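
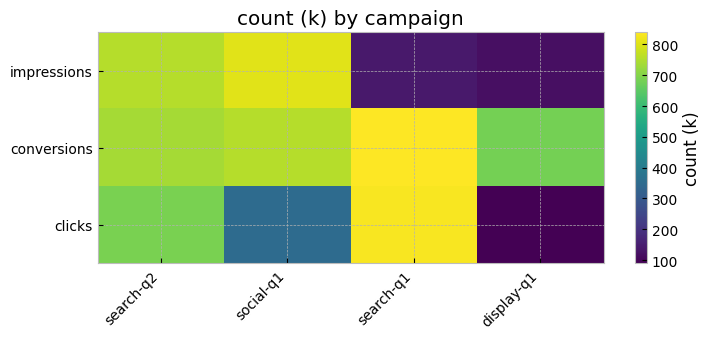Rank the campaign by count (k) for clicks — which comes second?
search-q2

Top 3 for clicks: search-q1 ≈ 800, search-q2 ≈ 700, social-q1 ≈ 400.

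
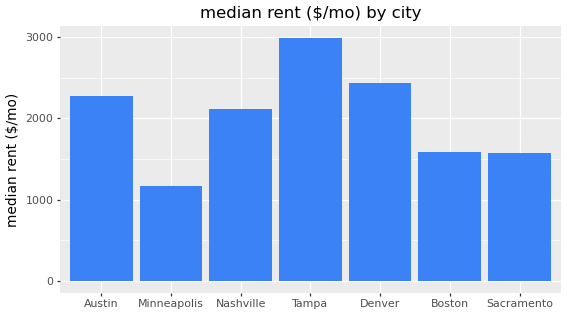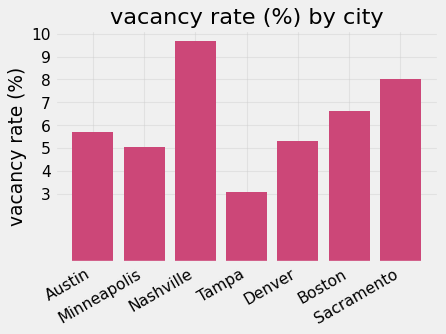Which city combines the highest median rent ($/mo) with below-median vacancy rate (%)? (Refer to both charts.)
Tampa

Chart 2 median vacancy rate (%) ≈ 6; below-median cities: Minneapolis, Tampa, Denver. Among those, Tampa has the highest median rent ($/mo) (≈ 3000).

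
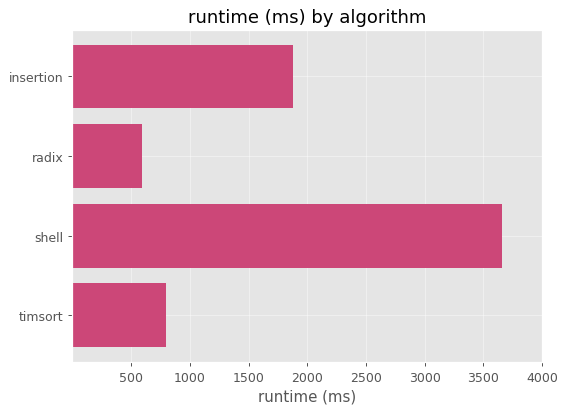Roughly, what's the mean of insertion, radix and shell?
≈ 2000

(2000 + 500 + 3500) / 3 ≈ 2000.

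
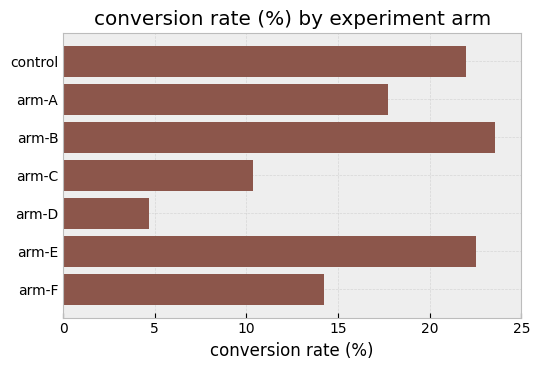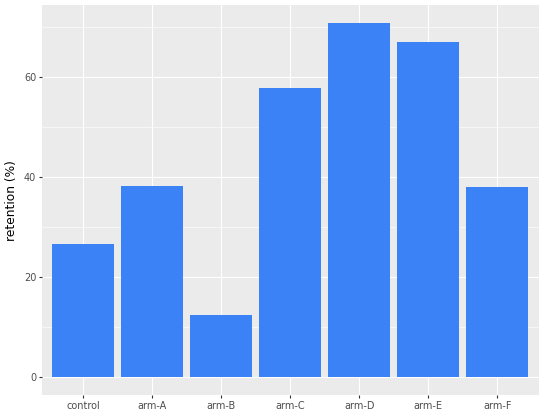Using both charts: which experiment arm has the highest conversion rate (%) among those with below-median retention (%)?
Chart 2 median retention (%) ≈ 40; below-median experiment arms: control, arm-B, arm-F. Among those, arm-B has the highest conversion rate (%) (≈ 25).

arm-B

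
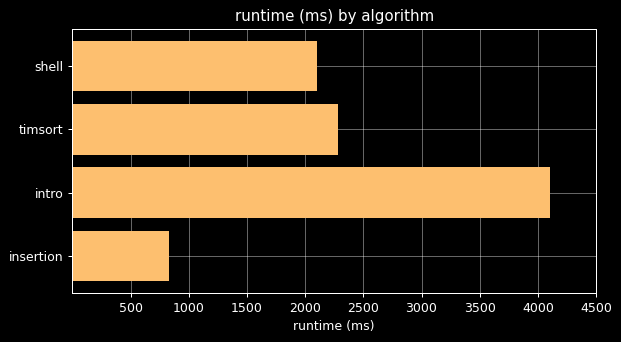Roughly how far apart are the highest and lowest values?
≈ 3000

Max intro ≈ 4000, min insertion ≈ 1000; range ≈ 3000.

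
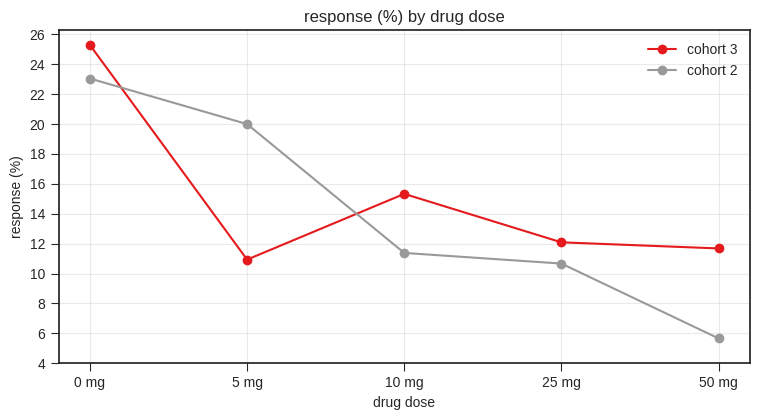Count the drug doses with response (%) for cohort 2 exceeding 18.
Above 18: 0 mg, 5 mg.

2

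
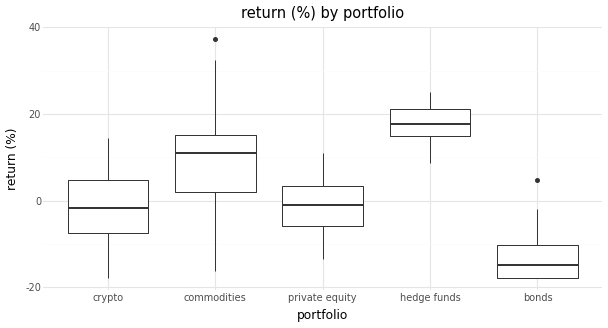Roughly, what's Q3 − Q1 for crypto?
≈ 10

Q3 ≈ 5, Q1 ≈ -5; IQR ≈ 10.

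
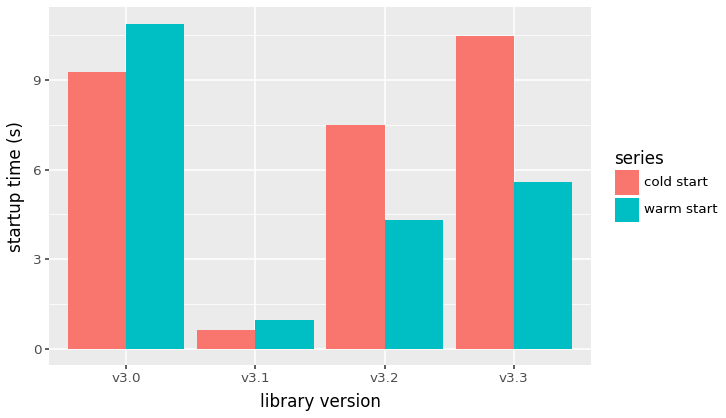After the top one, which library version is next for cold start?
v3.0

Top 3 for cold start: v3.3 ≈ 10, v3.0 ≈ 9, v3.2 ≈ 8.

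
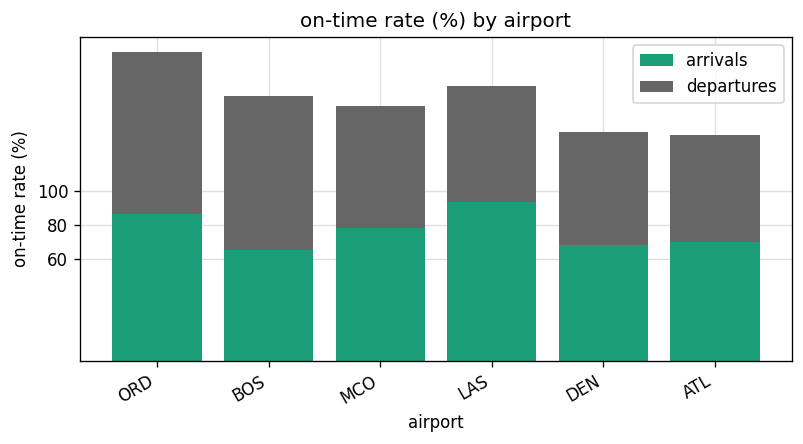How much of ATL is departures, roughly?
≈ 60

departures top ≈ 140, bottom ≈ 80; segment ≈ 60.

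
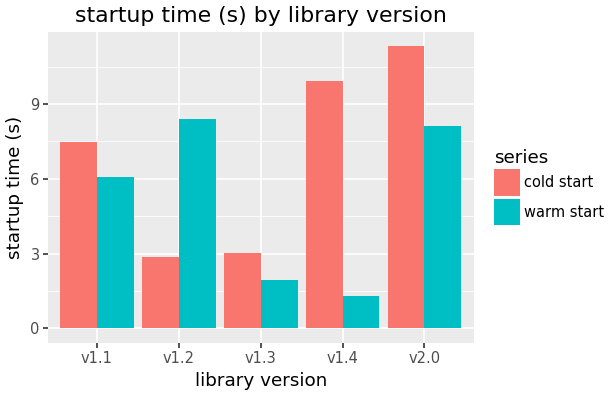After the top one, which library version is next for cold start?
Top 3 for cold start: v2.0 ≈ 11, v1.4 ≈ 10, v1.1 ≈ 7.

v1.4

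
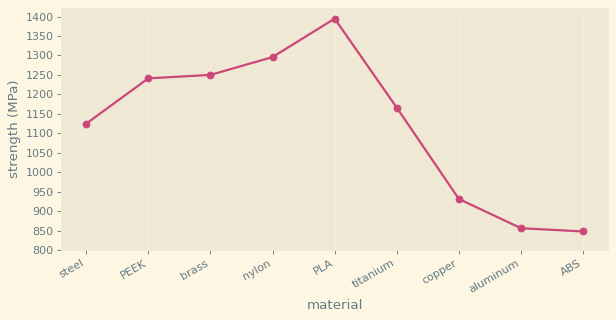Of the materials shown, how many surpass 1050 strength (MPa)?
6

Above 1050: steel, PEEK, brass, nylon, PLA, titanium.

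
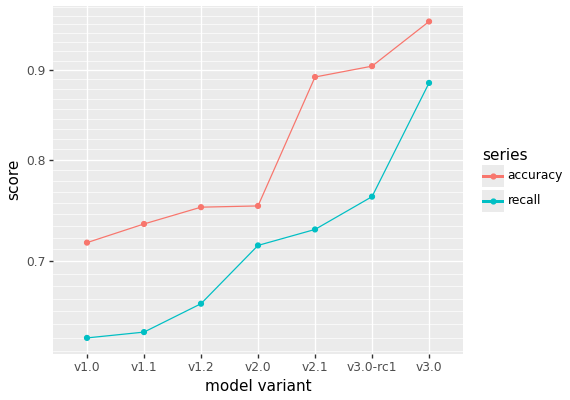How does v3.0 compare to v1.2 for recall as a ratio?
≈ 1.38×

v3.0 ≈ 0.90, v1.2 ≈ 0.65; 0.90/0.65 ≈ 1.38.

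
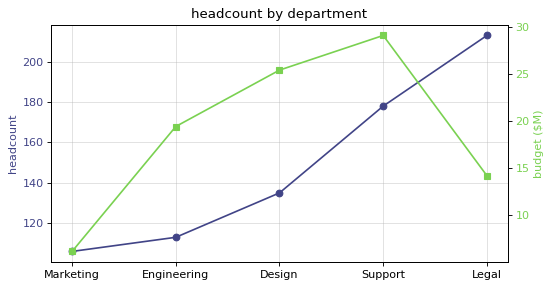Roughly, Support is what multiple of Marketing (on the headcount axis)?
Support ≈ 180, Marketing ≈ 110; 180/110 ≈ 1.64.

≈ 1.64×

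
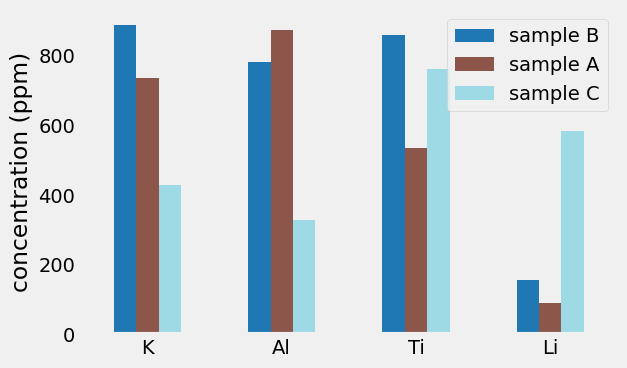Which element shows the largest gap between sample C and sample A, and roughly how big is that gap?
Al: sample C ≈ 300, sample A ≈ 900 → gap ≈ 600. Next-largest (Li) is only ≈ 500.

Al, ≈ 600 ppm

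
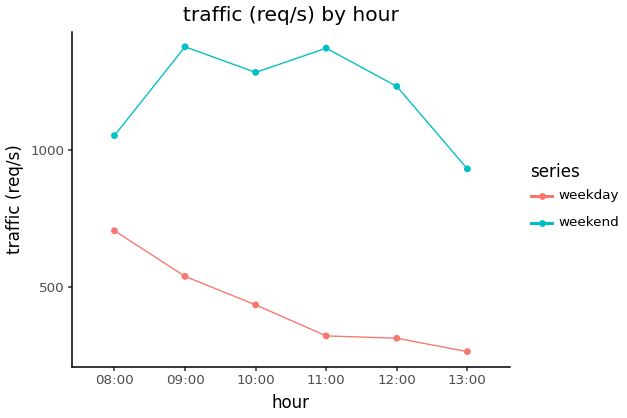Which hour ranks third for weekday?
10:00

Top 4 for weekday: 08:00 ≈ 700, 09:00 ≈ 500, 10:00 ≈ 400, 11:00 ≈ 300.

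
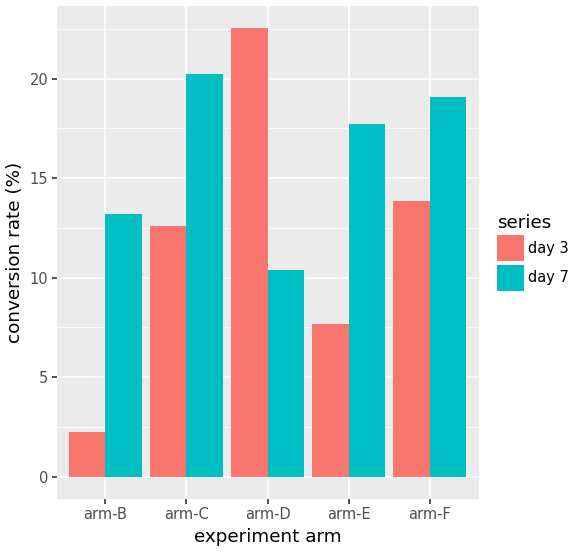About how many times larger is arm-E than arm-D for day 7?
≈ 1.8×

arm-E ≈ 18, arm-D ≈ 10; 18/10 ≈ 1.8.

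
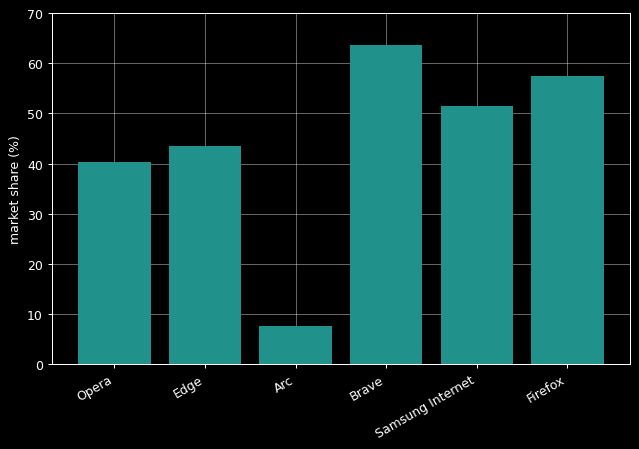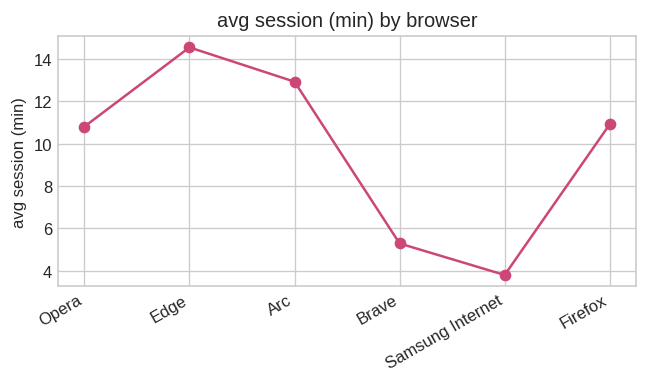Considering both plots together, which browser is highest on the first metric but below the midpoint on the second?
Brave

Chart 2 median avg session (min) ≈ 10; below-median browsers: Opera, Brave, Samsung Internet. Among those, Brave has the highest market share (%) (≈ 60).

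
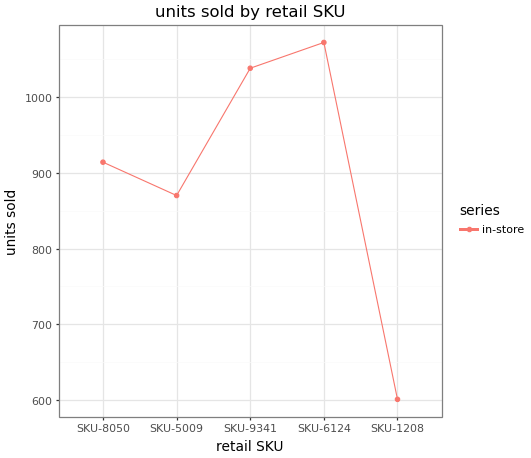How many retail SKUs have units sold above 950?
2

Above 950: SKU-9341, SKU-6124.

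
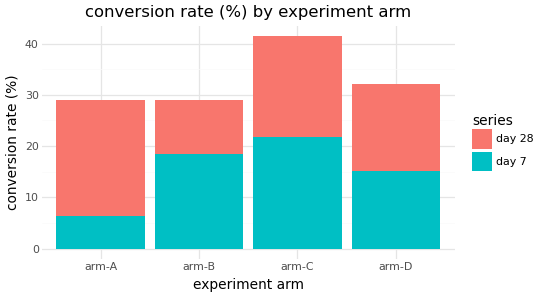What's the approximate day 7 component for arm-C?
≈ 20

day 7 top ≈ 20, bottom ≈ 0; segment ≈ 20.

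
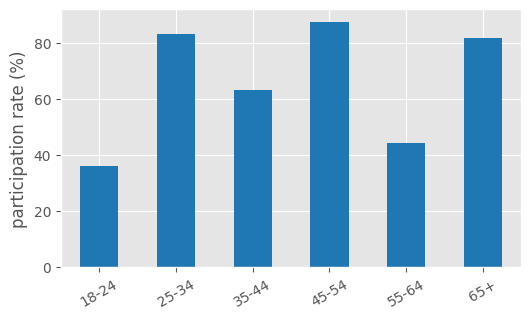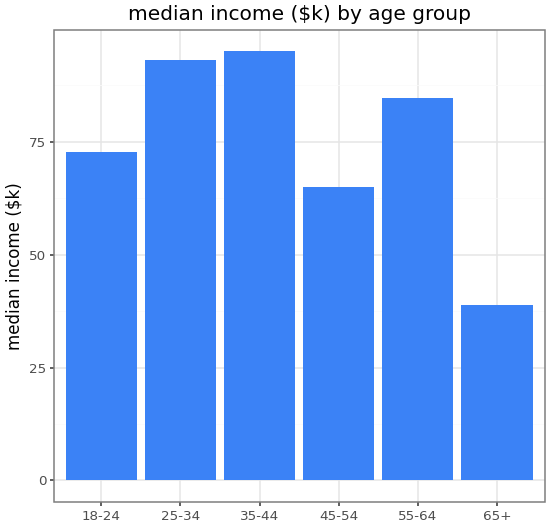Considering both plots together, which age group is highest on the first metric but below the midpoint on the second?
45-54

Chart 2 median median income ($k) ≈ 80; below-median age groups: 18-24, 45-54, 65+. Among those, 45-54 has the highest participation rate (%) (≈ 90).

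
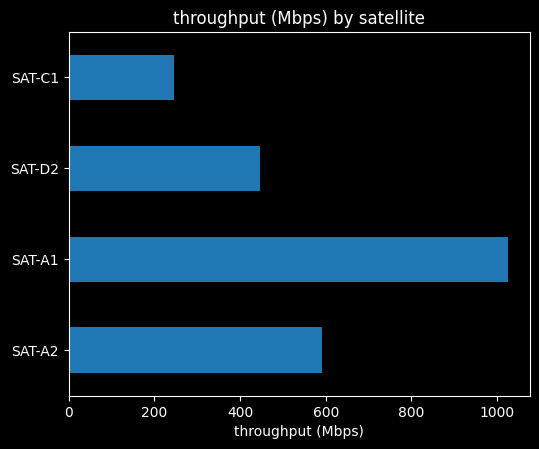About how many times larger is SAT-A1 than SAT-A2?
≈ 1.67×

SAT-A1 ≈ 1000, SAT-A2 ≈ 600; 1000/600 ≈ 1.67.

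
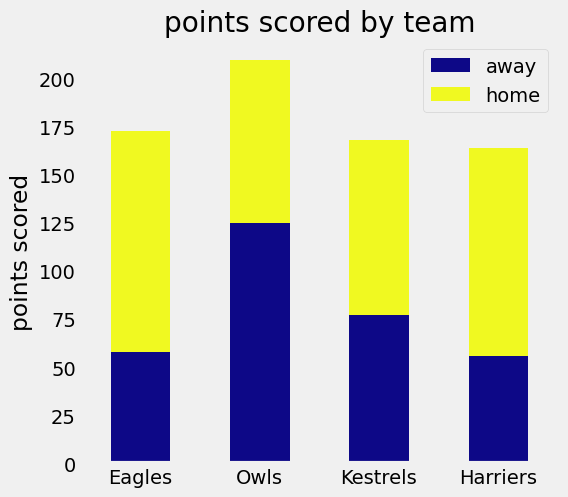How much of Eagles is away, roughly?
≈ 60

away top ≈ 60, bottom ≈ 0; segment ≈ 60.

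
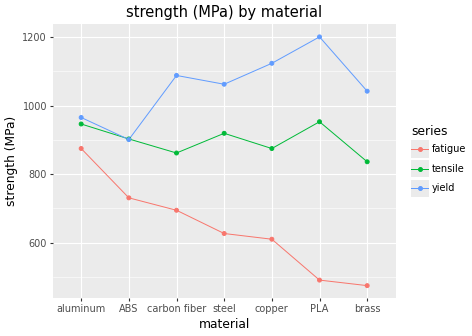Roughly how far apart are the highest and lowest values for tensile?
Max PLA ≈ 1000, min brass ≈ 800; range ≈ 200.

≈ 200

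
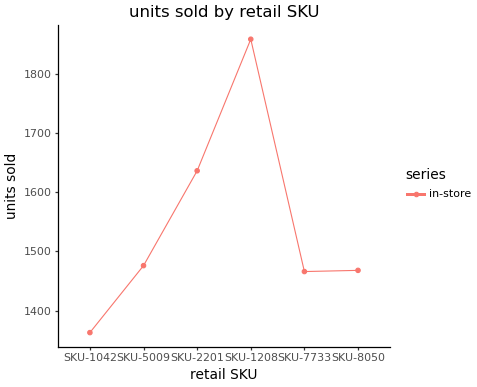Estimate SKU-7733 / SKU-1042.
≈ 1.07×

SKU-7733 ≈ 1450, SKU-1042 ≈ 1350; 1450/1350 ≈ 1.07.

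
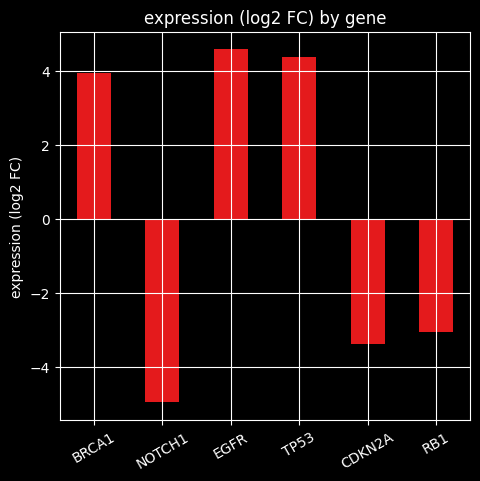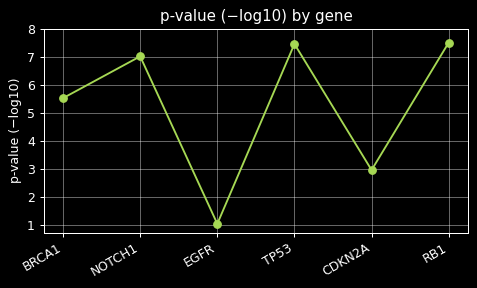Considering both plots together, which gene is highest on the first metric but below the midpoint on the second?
Chart 2 median p-value (−log10) ≈ 6; below-median genes: BRCA1, EGFR, CDKN2A. Among those, EGFR has the highest expression (log2 FC) (≈ 4.5).

EGFR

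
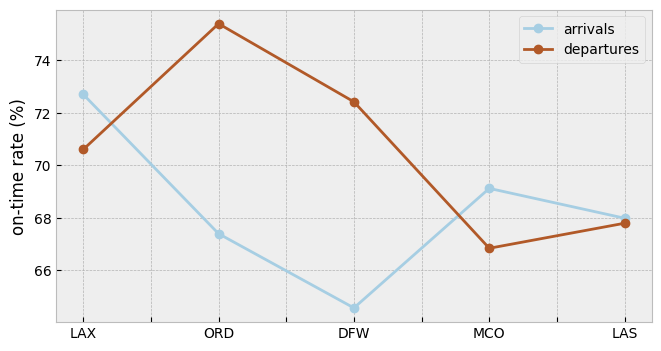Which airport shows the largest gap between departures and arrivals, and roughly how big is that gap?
ORD: departures ≈ 75, arrivals ≈ 67 → gap ≈ 8. Next-largest (DFW) is only ≈ 7.

ORD, ≈ 8 %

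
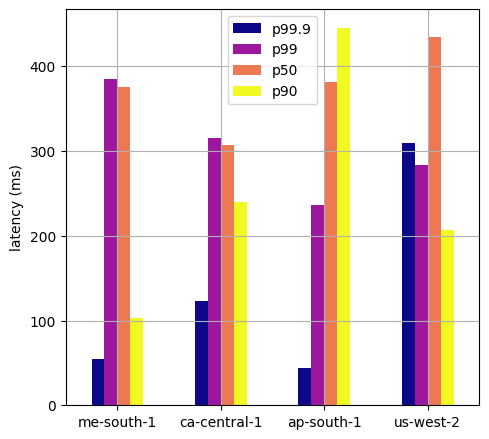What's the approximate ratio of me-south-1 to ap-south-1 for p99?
≈ 1.6×

me-south-1 ≈ 400, ap-south-1 ≈ 250; 400/250 ≈ 1.6.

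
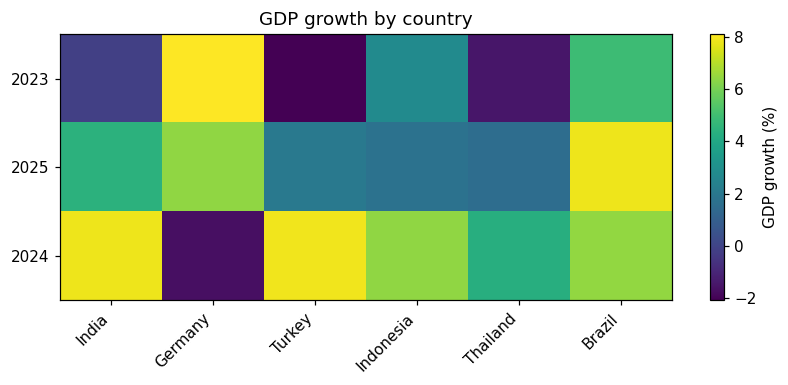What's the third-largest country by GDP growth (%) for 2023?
Indonesia

Top 4 for 2023: Germany ≈ 8, Brazil ≈ 5, Indonesia ≈ 3, India ≈ 0.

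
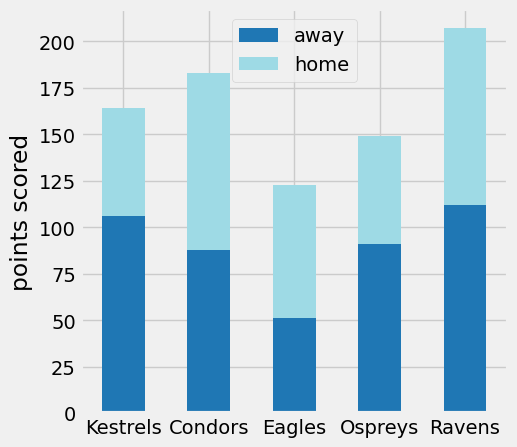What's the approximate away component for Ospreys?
≈ 100

away top ≈ 100, bottom ≈ 0; segment ≈ 100.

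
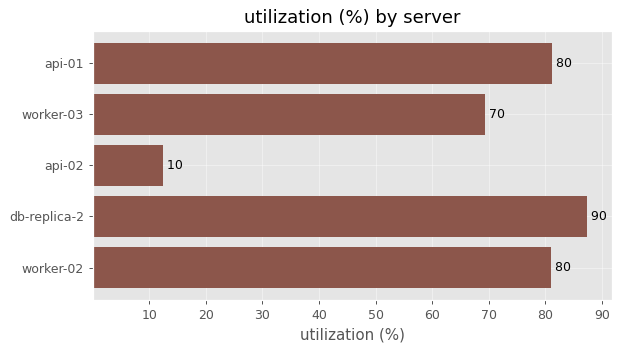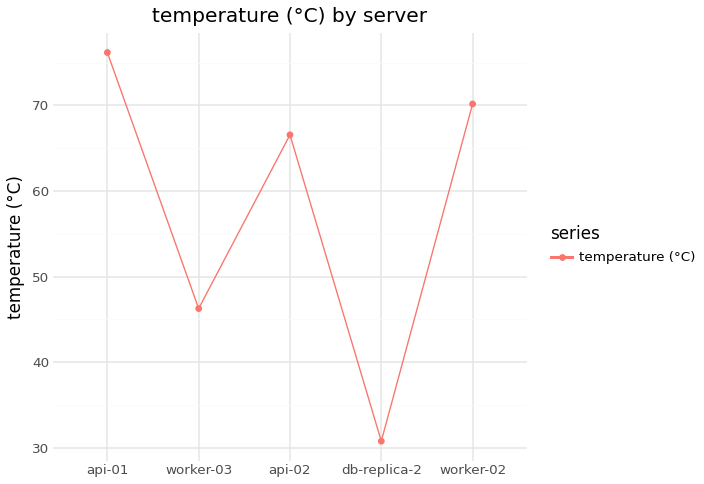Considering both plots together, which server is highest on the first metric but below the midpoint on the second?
db-replica-2

Chart 2 median temperature (°C) ≈ 70; below-median servers: worker-03, db-replica-2. Among those, db-replica-2 has the highest utilization (%) (≈ 90).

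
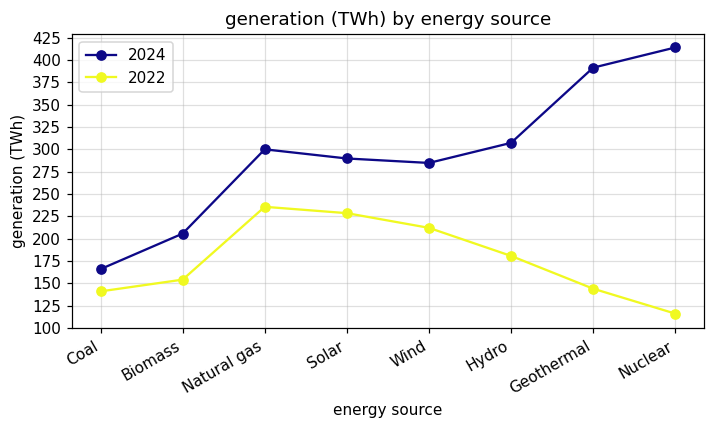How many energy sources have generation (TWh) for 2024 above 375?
2

Above 375: Geothermal, Nuclear.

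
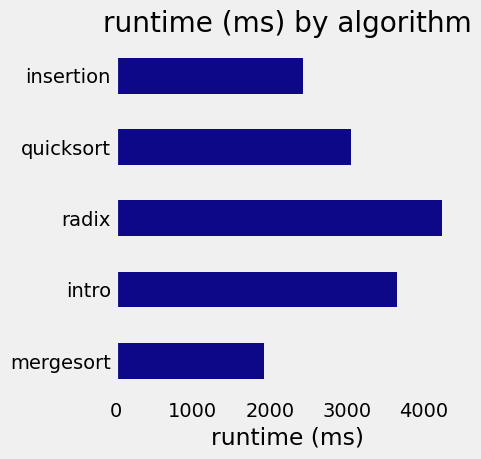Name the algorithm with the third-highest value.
Top 4: radix ≈ 4000, intro ≈ 3500, quicksort ≈ 3000, insertion ≈ 2500.

quicksort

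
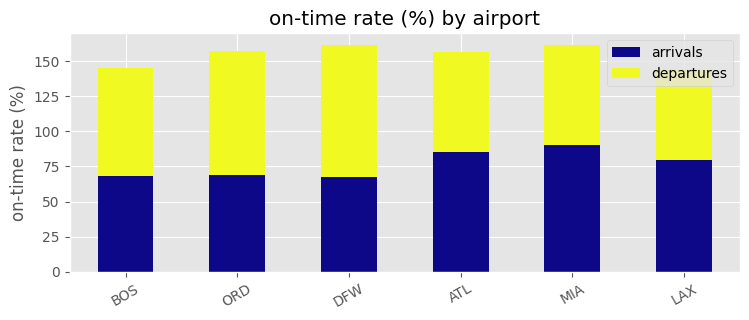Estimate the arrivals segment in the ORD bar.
arrivals top ≈ 60, bottom ≈ 0; segment ≈ 60.

≈ 60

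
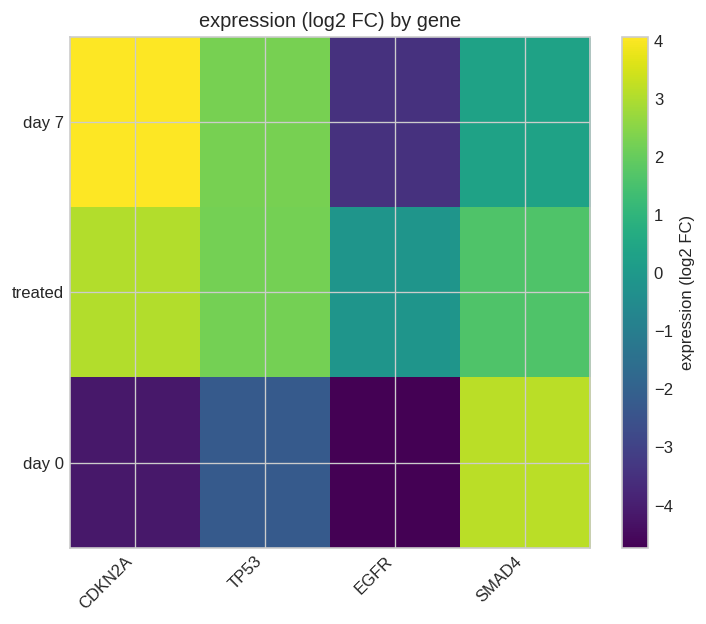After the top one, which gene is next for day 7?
Top 3 for day 7: CDKN2A ≈ 4, TP53 ≈ 2, SMAD4 ≈ 0.

TP53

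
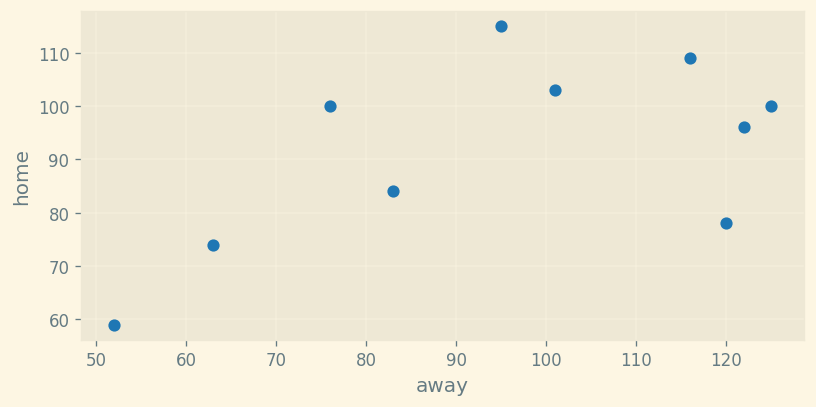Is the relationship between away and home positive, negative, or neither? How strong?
Points are positively correlated; moderate (|r| ≈ 0.6).

positive, moderate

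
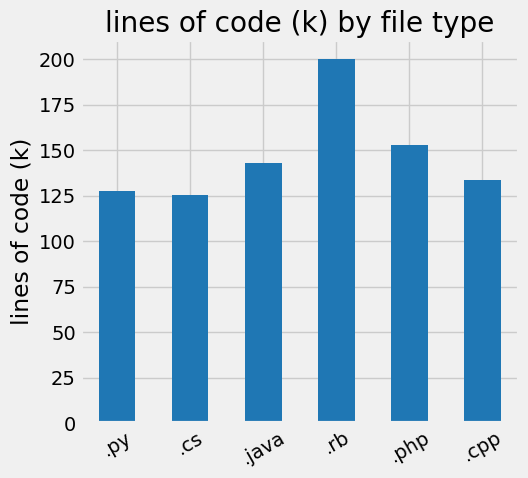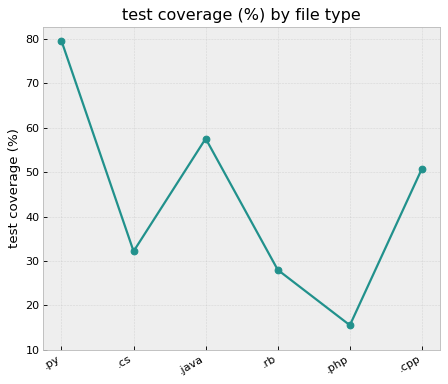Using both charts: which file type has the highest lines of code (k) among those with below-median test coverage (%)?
.rb

Chart 2 median test coverage (%) ≈ 40; below-median file types: .cs, .rb, .php. Among those, .rb has the highest lines of code (k) (≈ 200).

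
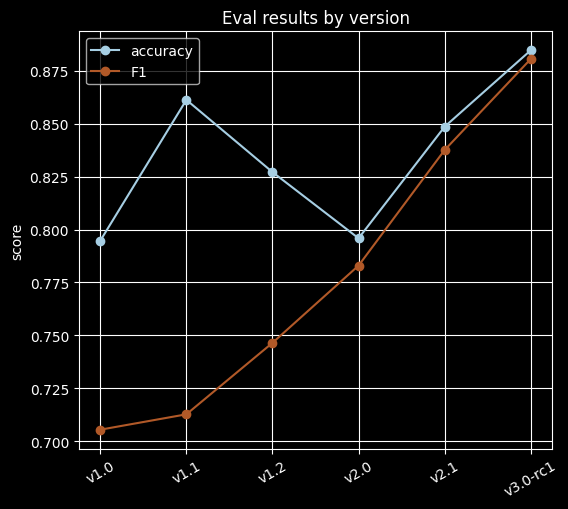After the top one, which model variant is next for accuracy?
v1.1

Top 3 for accuracy: v3.0-rc1 ≈ 0.88, v1.1 ≈ 0.86, v2.1 ≈ 0.84.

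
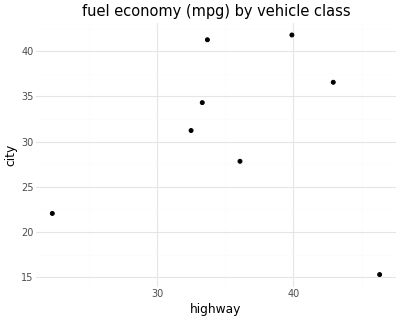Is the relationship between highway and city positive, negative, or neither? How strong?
no clear correlation

Points are roughly uncorrelated; weak (|r| ≈ 0.0).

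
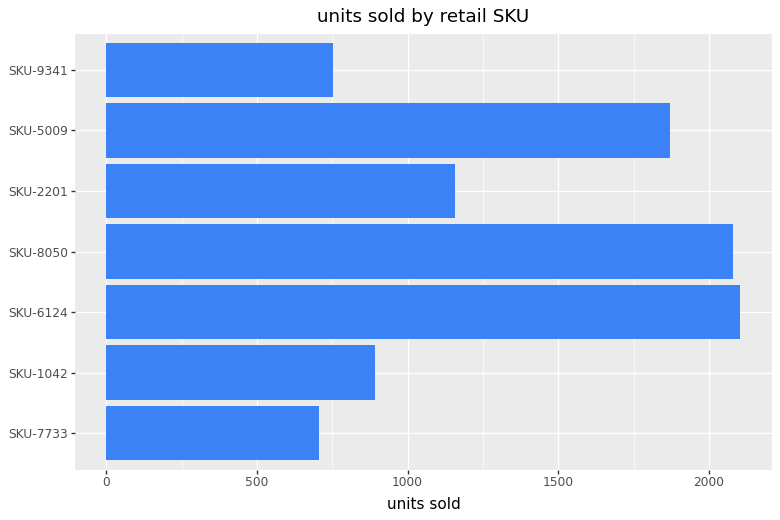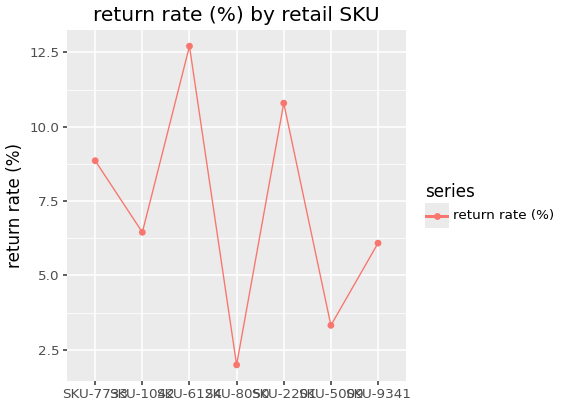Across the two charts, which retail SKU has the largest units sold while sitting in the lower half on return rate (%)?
Chart 2 median return rate (%) ≈ 6; below-median retail SKUs: SKU-8050, SKU-5009, SKU-9341. Among those, SKU-8050 has the highest units sold (≈ 2000).

SKU-8050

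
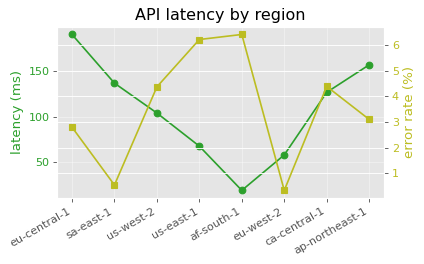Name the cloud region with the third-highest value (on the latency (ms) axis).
Top 4 (on the latency (ms) axis): eu-central-1 ≈ 200, ap-northeast-1 ≈ 160, sa-east-1 ≈ 140, ca-central-1 ≈ 120.

sa-east-1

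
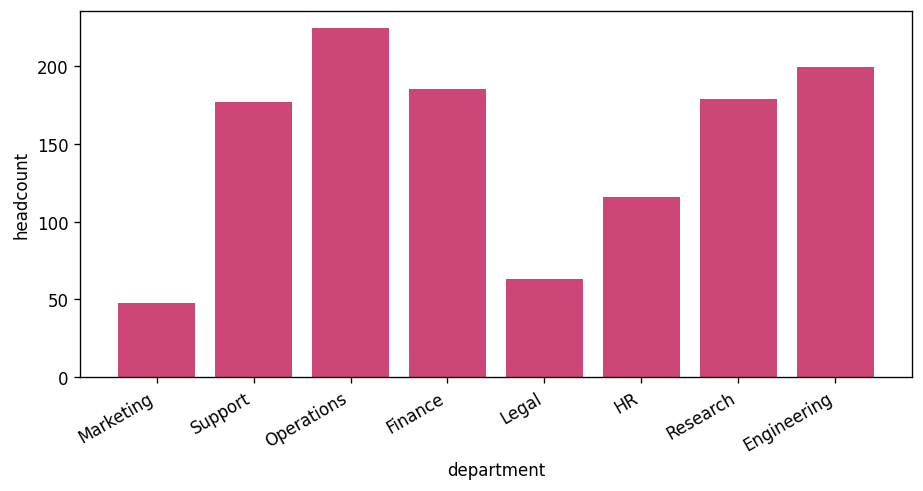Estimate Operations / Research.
Operations ≈ 220, Research ≈ 180; 220/180 ≈ 1.22.

≈ 1.22×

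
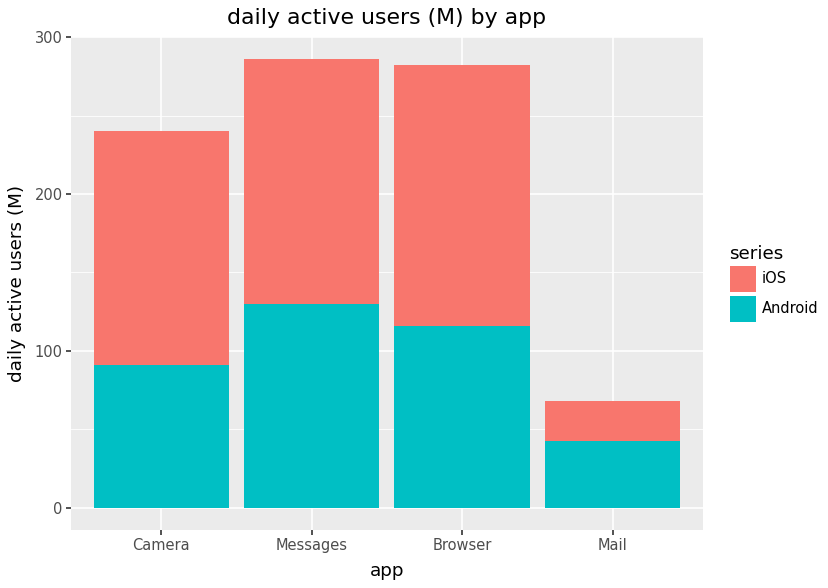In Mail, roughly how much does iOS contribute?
≈ 25

iOS top ≈ 75, bottom ≈ 50; segment ≈ 25.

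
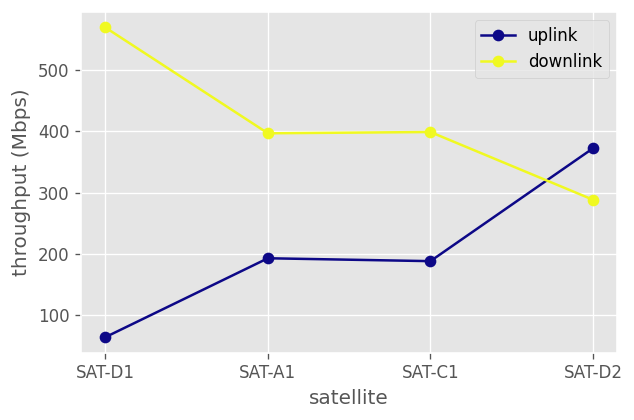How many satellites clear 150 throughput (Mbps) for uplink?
Above 150: SAT-A1, SAT-C1, SAT-D2.

3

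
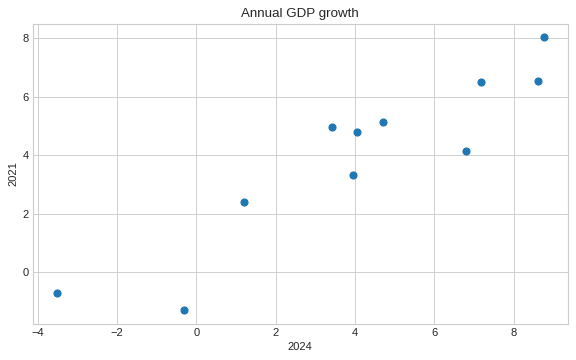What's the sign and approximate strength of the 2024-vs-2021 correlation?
positive, strong

Points are positively correlated; strong (|r| ≈ 0.9).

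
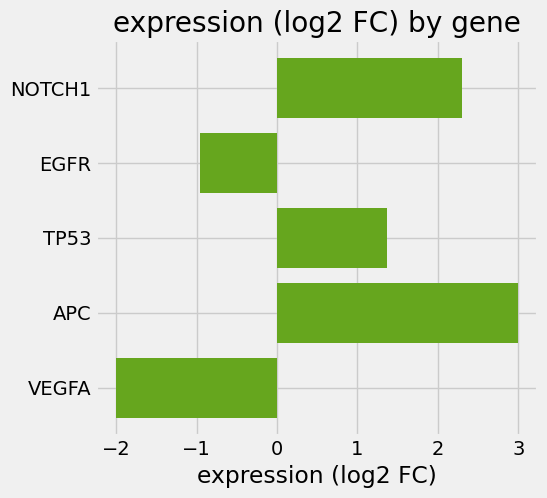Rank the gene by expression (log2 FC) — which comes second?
Top 3: APC ≈ 3.0, NOTCH1 ≈ 2.5, TP53 ≈ 1.5.

NOTCH1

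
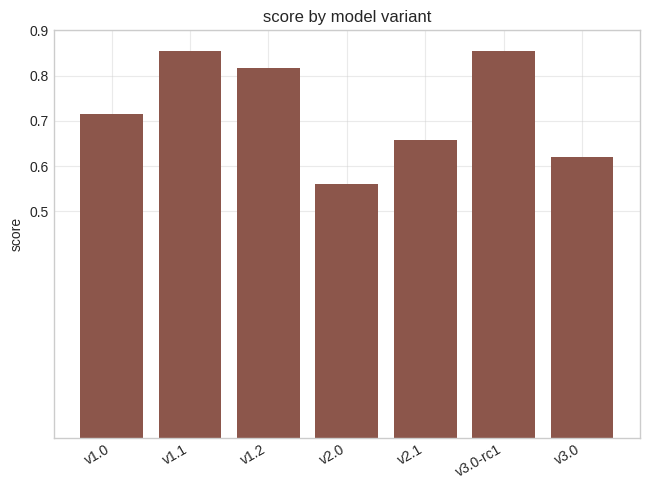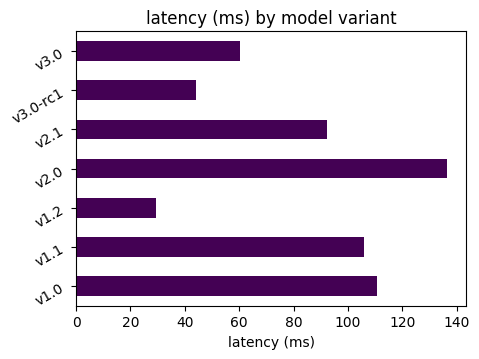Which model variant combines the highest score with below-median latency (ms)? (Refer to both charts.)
v3.0-rc1

Chart 2 median latency (ms) ≈ 100; below-median model variants: v1.2, v3.0-rc1, v3.0. Among those, v3.0-rc1 has the highest score (≈ 0.9).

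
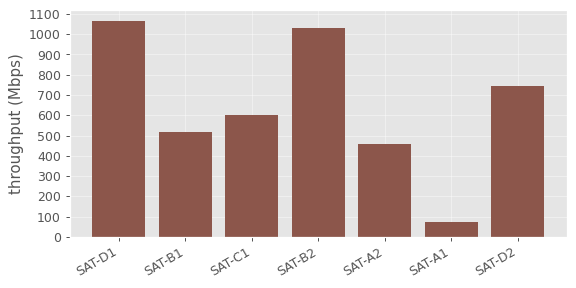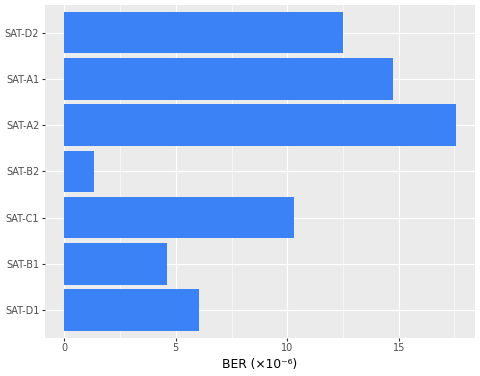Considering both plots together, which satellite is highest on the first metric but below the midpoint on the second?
SAT-D1

Chart 2 median BER (×10⁻⁶) ≈ 10; below-median satellites: SAT-D1, SAT-B1, SAT-B2. Among those, SAT-D1 has the highest throughput (Mbps) (≈ 1100).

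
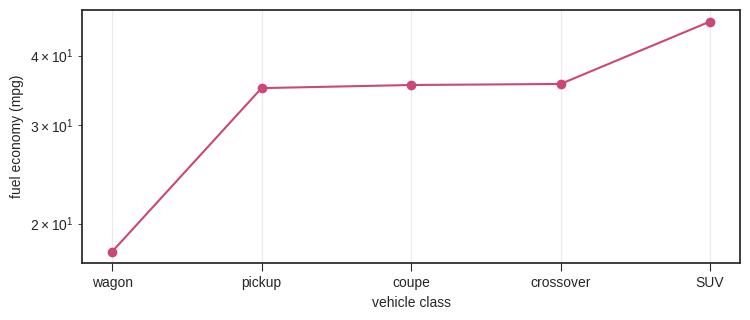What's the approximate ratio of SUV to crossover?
≈ 1.29×

SUV ≈ 45, crossover ≈ 35; 45/35 ≈ 1.29.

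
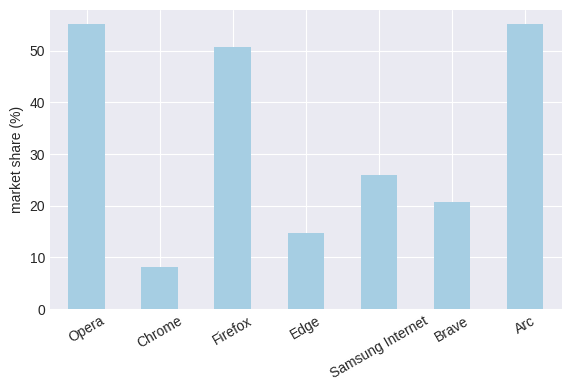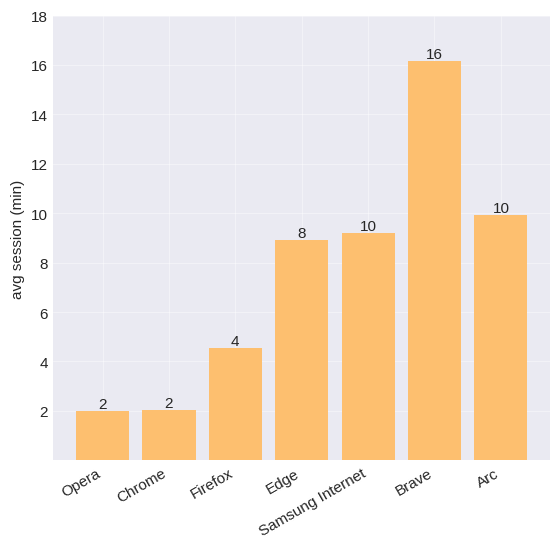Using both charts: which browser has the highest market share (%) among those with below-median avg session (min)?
Opera

Chart 2 median avg session (min) ≈ 8; below-median browsers: Opera, Chrome, Firefox. Among those, Opera has the highest market share (%) (≈ 60).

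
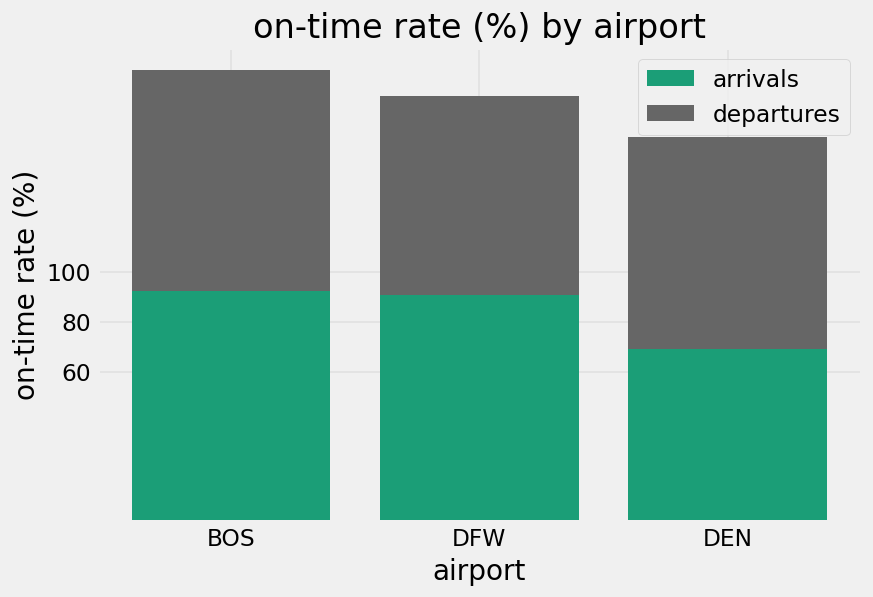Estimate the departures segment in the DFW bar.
≈ 80

departures top ≈ 180, bottom ≈ 100; segment ≈ 80.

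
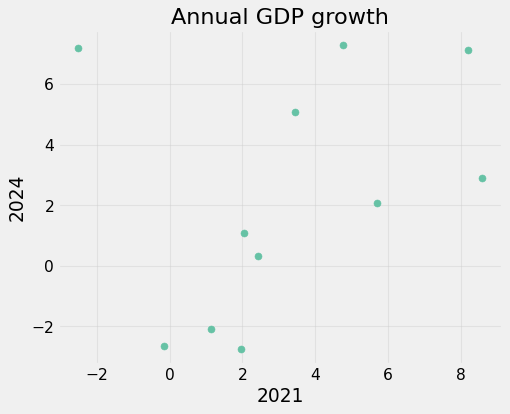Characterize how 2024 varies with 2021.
Points are positively correlated; weak (|r| ≈ 0.3).

positive, weak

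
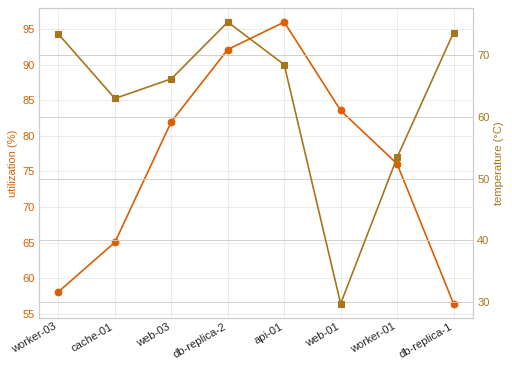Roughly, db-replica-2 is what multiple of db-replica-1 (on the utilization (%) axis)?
≈ 1.64×

db-replica-2 ≈ 90, db-replica-1 ≈ 55; 90/55 ≈ 1.64.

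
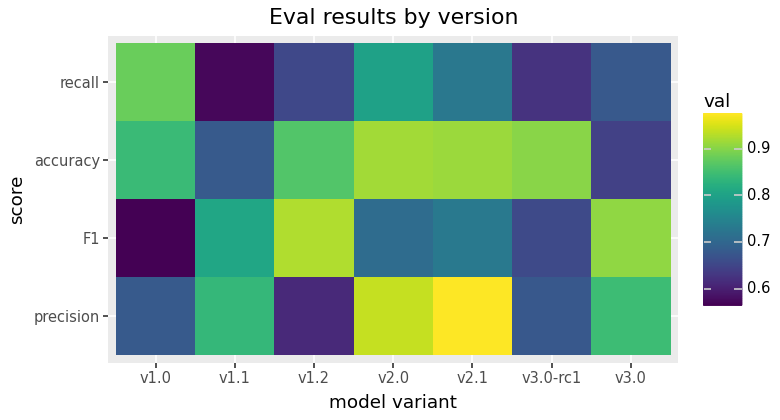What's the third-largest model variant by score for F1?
v1.1

Top 4 for F1: v1.2 ≈ 0.95, v3.0 ≈ 0.90, v1.1 ≈ 0.80, v2.1 ≈ 0.75.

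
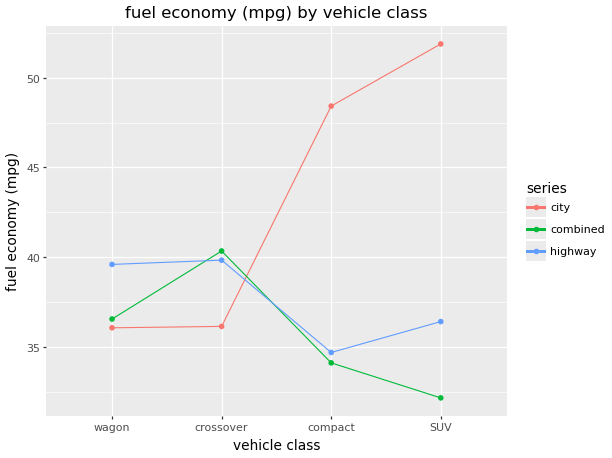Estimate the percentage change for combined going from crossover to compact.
crossover ≈ 40, compact ≈ 34; (34 − 40) / 40 ≈ -15%.

≈ -15%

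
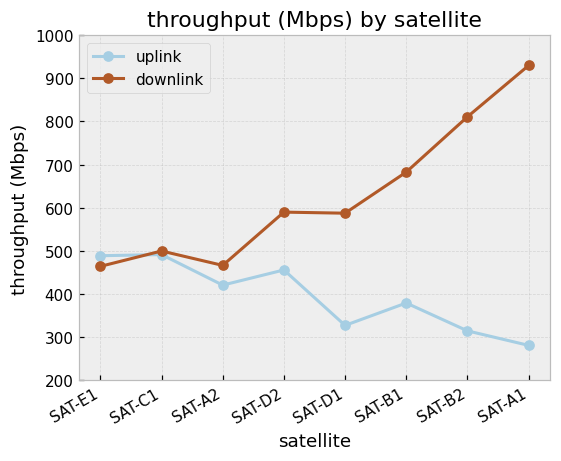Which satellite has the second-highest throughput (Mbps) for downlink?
Top 3 for downlink: SAT-A1 ≈ 900, SAT-B2 ≈ 800, SAT-B1 ≈ 700.

SAT-B2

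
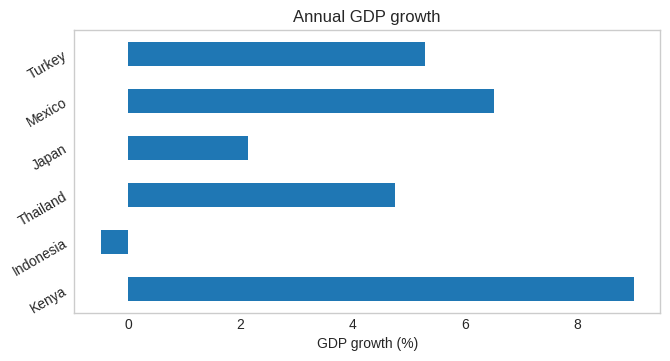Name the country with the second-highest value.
Mexico

Top 3: Kenya ≈ 9, Mexico ≈ 7, Turkey ≈ 5.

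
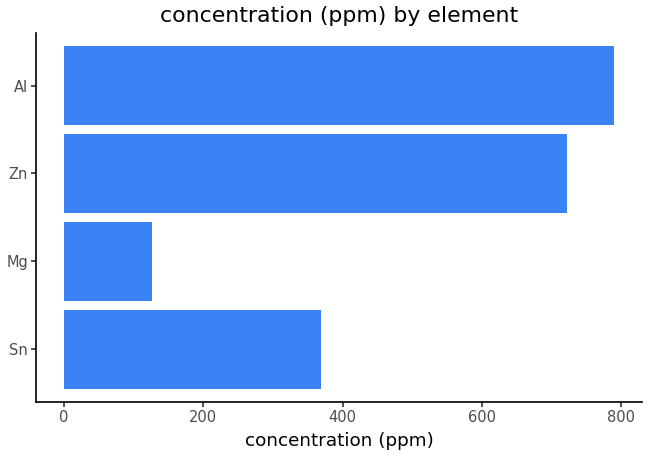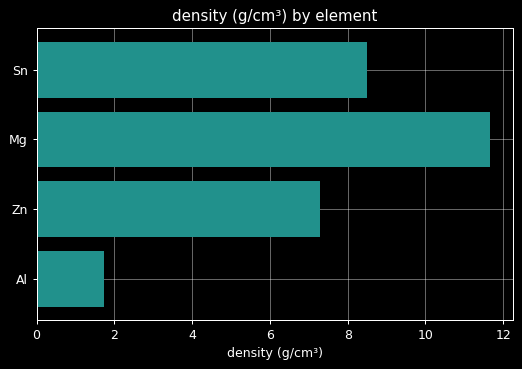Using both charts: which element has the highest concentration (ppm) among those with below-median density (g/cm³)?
Chart 2 median density (g/cm³) ≈ 8; below-median elements: Zn, Al. Among those, Al has the highest concentration (ppm) (≈ 800).

Al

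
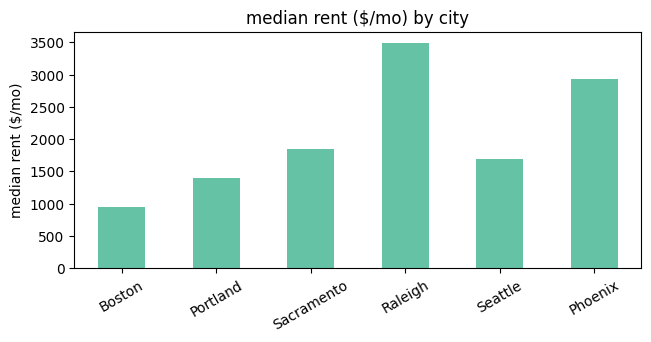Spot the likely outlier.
Raleigh

Raleigh ≈ 3500; the rest sit between ≈ 1000 and ≈ 3000.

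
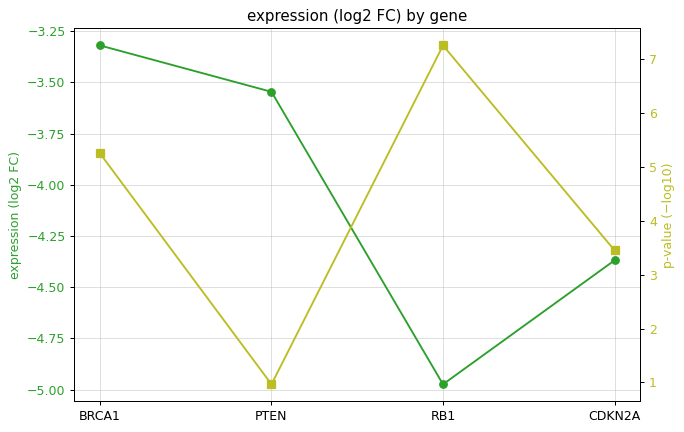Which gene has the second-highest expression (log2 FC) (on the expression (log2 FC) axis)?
Top 3 (on the expression (log2 FC) axis): BRCA1 ≈ -3.4, PTEN ≈ -3.6, CDKN2A ≈ -4.4.

PTEN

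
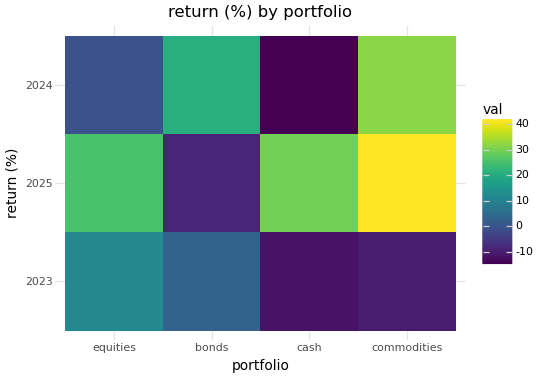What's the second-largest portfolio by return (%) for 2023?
Top 3 for 2023: equities ≈ 10, bonds ≈ 5, commodities ≈ -10.

bonds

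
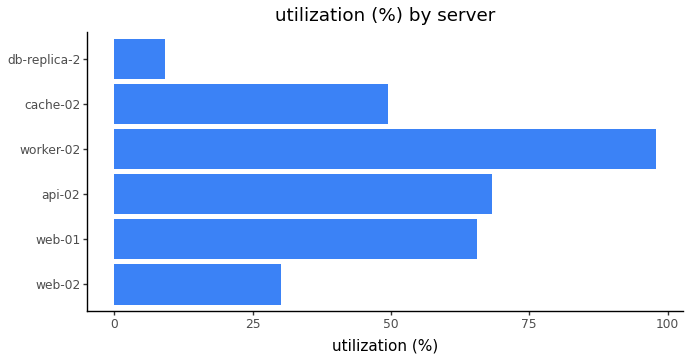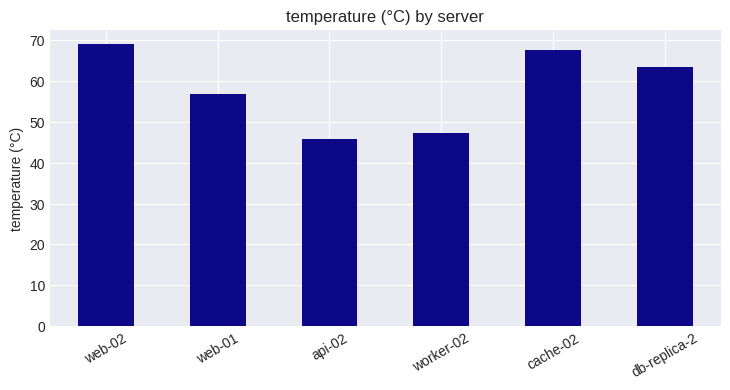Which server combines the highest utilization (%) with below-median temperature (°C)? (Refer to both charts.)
Chart 2 median temperature (°C) ≈ 60; below-median servers: web-01, api-02, worker-02. Among those, worker-02 has the highest utilization (%) (≈ 100).

worker-02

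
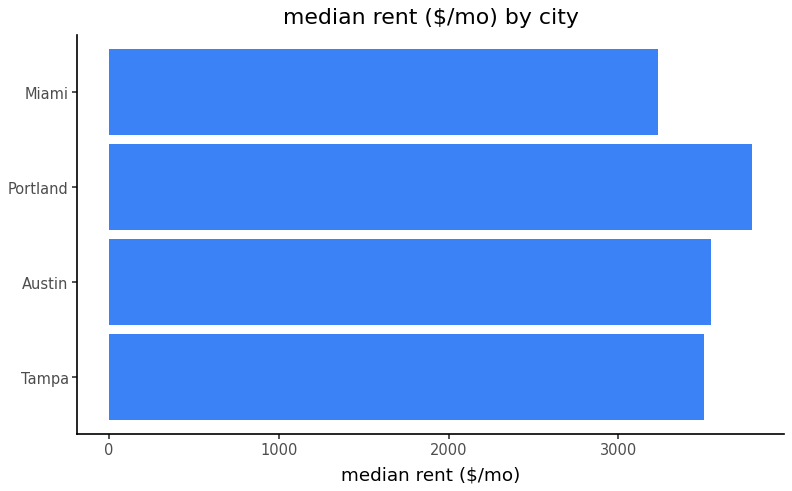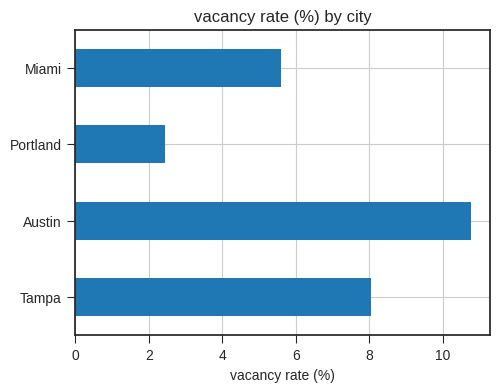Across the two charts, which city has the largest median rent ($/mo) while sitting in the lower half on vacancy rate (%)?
Chart 2 median vacancy rate (%) ≈ 7; below-median cities: Portland, Miami. Among those, Portland has the highest median rent ($/mo) (≈ 4000).

Portland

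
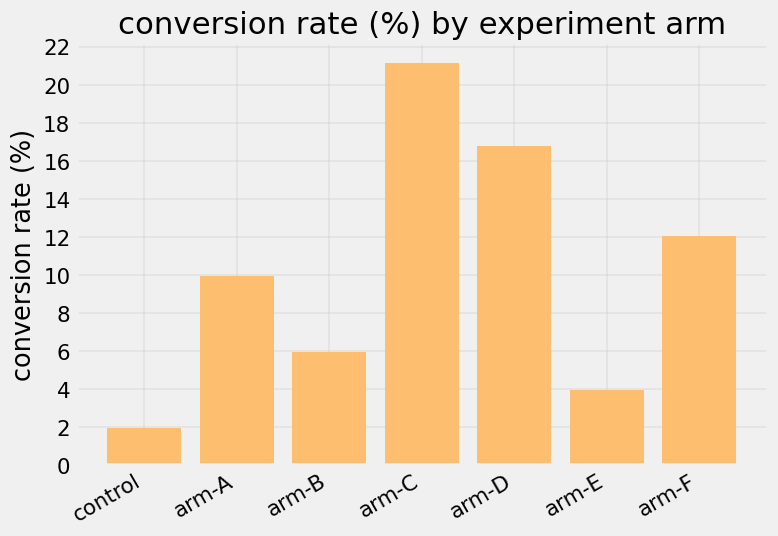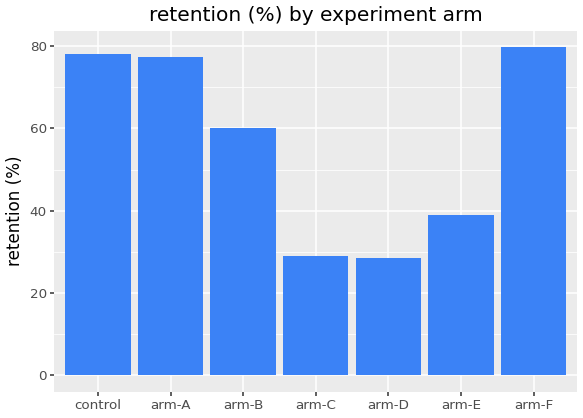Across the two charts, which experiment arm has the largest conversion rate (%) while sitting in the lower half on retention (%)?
Chart 2 median retention (%) ≈ 60; below-median experiment arms: arm-C, arm-D, arm-E. Among those, arm-C has the highest conversion rate (%) (≈ 22).

arm-C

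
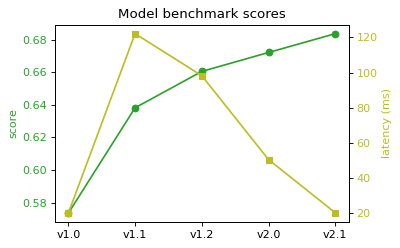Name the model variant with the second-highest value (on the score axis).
Top 3 (on the score axis): v2.1 ≈ 0.68, v2.0 ≈ 0.67, v1.2 ≈ 0.66.

v2.0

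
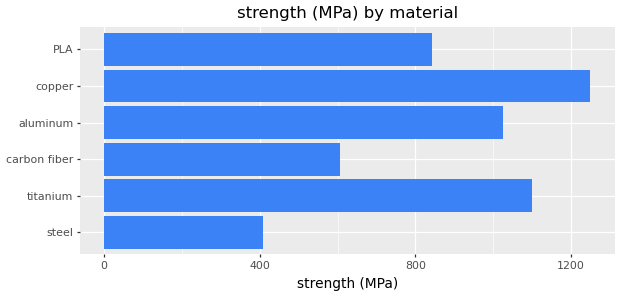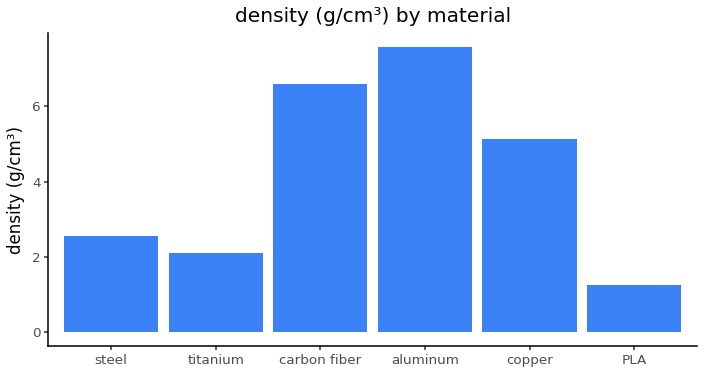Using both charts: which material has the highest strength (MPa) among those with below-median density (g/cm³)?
titanium

Chart 2 median density (g/cm³) ≈ 4; below-median materials: steel, titanium, PLA. Among those, titanium has the highest strength (MPa) (≈ 1000).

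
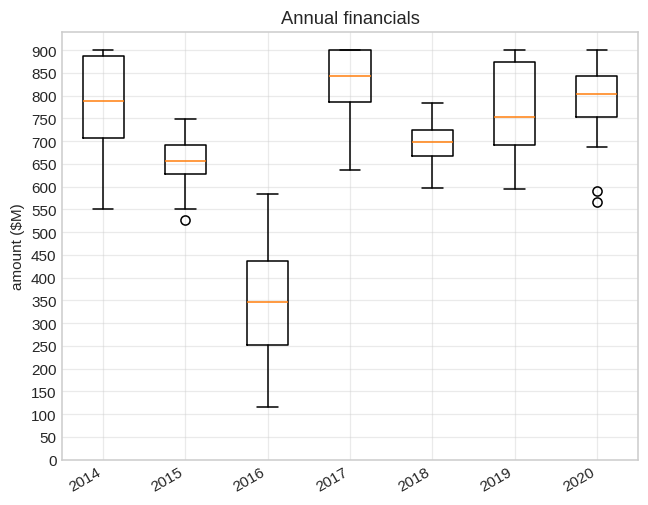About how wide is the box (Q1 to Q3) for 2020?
≈ 100

Q3 ≈ 850, Q1 ≈ 750; IQR ≈ 100.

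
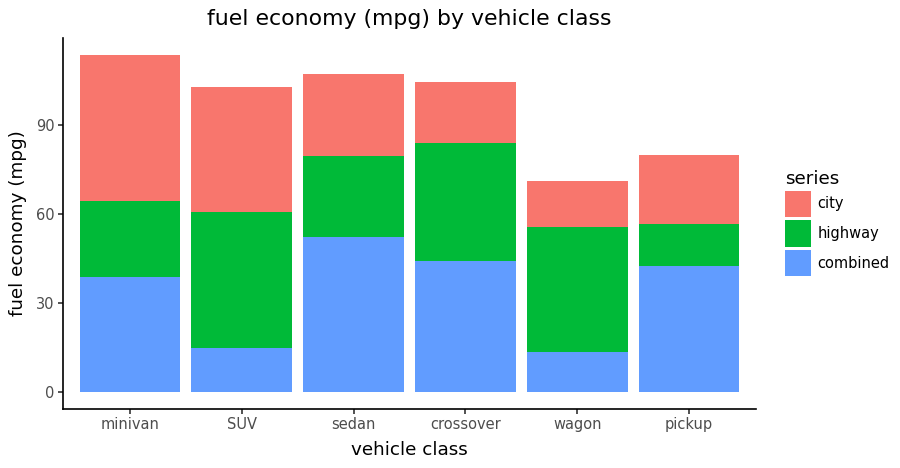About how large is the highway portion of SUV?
≈ 50

highway top ≈ 60, bottom ≈ 10; segment ≈ 50.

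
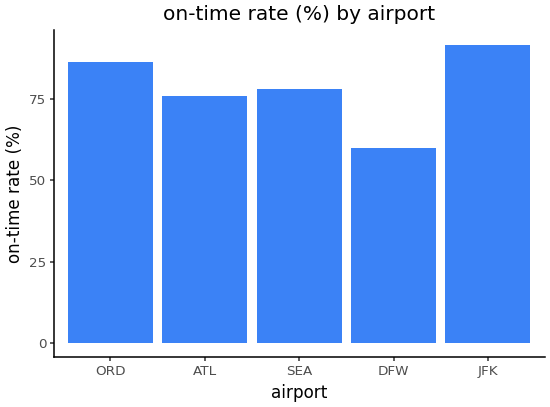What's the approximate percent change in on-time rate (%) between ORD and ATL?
ORD ≈ 90, ATL ≈ 80; (80 − 90) / 90 ≈ -11.1%.

≈ -11.1%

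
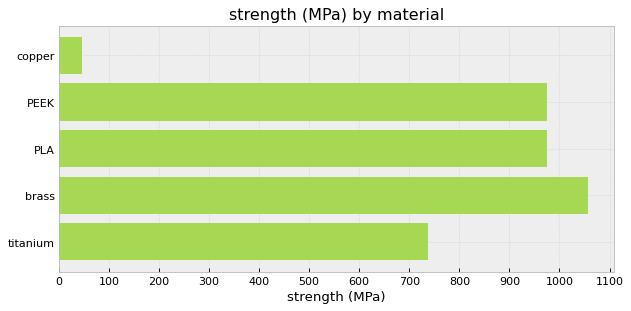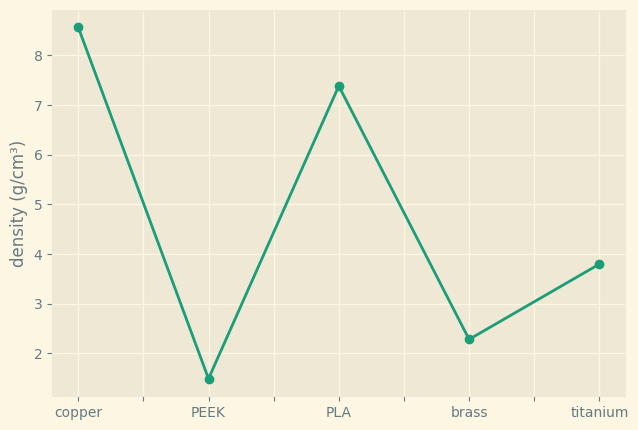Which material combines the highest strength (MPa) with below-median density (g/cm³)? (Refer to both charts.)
Chart 2 median density (g/cm³) ≈ 4; below-median materials: PEEK, brass. Among those, brass has the highest strength (MPa) (≈ 1100).

brass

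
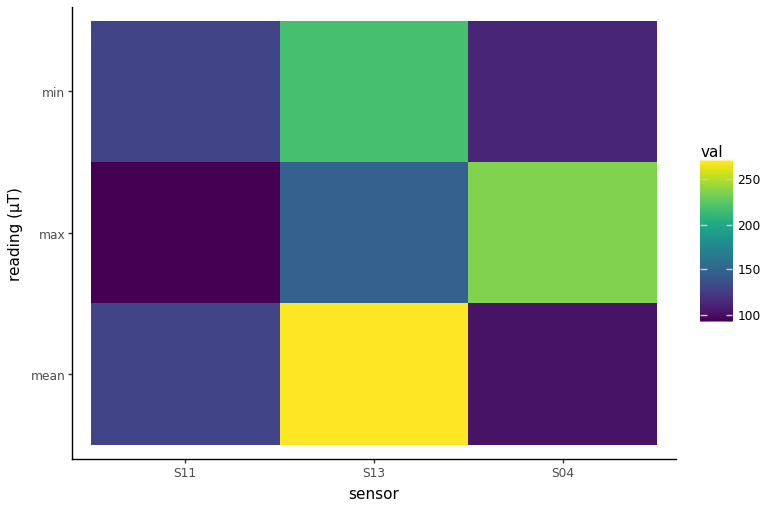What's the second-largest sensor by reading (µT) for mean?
Top 3 for mean: S13 ≈ 280, S11 ≈ 120, S04 ≈ 100.

S11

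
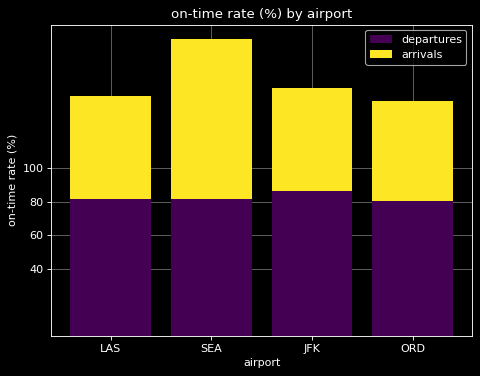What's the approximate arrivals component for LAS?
≈ 60

arrivals top ≈ 140, bottom ≈ 80; segment ≈ 60.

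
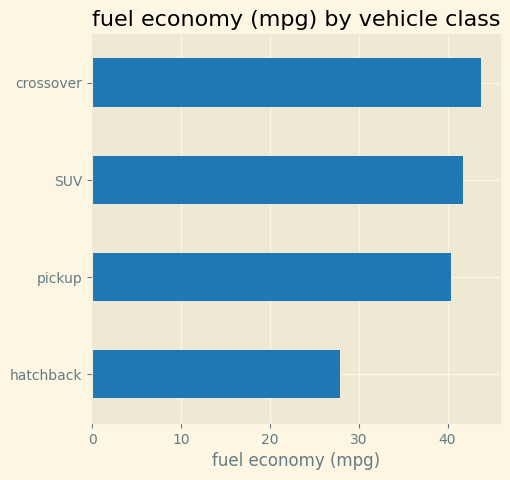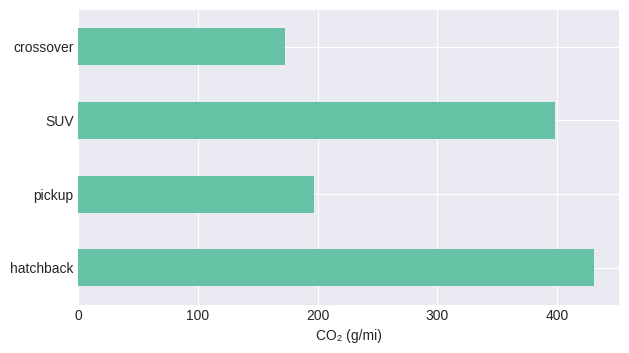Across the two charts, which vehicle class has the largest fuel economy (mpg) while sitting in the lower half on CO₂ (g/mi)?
crossover

Chart 2 median CO₂ (g/mi) ≈ 300; below-median vehicle classes: pickup, crossover. Among those, crossover has the highest fuel economy (mpg) (≈ 45).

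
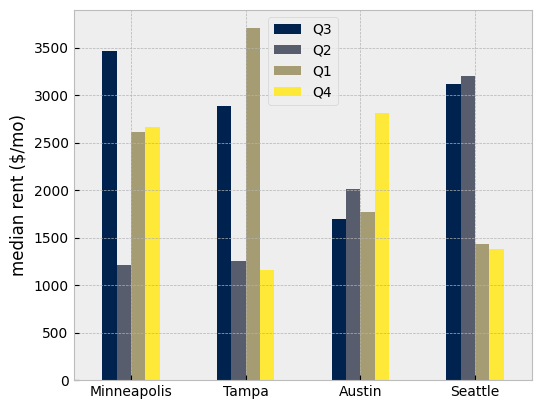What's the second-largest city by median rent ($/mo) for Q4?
Top 3 for Q4: Austin ≈ 3000, Minneapolis ≈ 2500, Seattle ≈ 1500.

Minneapolis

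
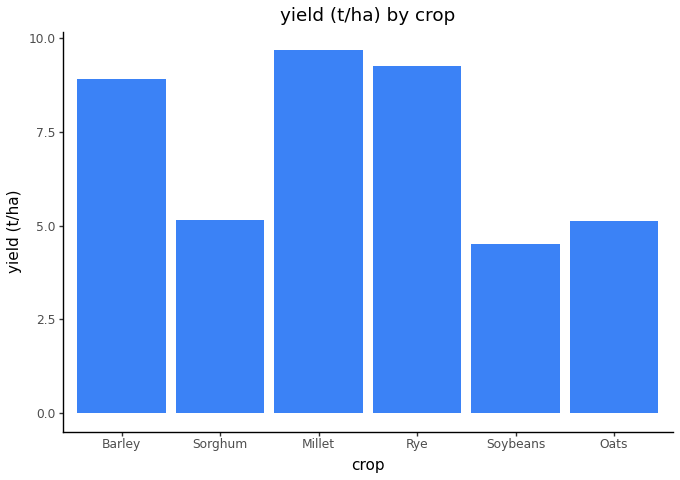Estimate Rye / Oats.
≈ 1.8×

Rye ≈ 9, Oats ≈ 5; 9/5 ≈ 1.8.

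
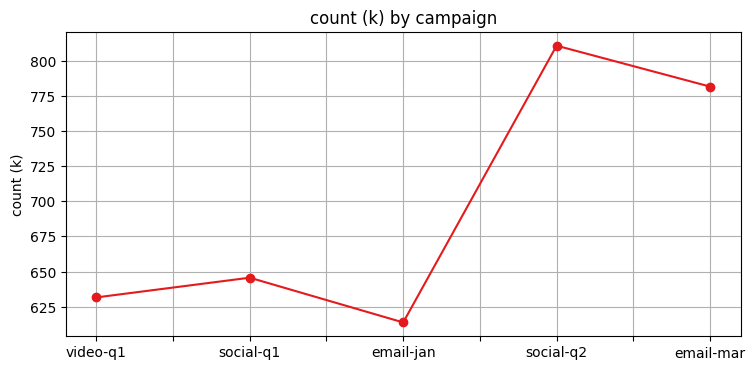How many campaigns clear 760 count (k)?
2

Above 760: social-q2, email-mar.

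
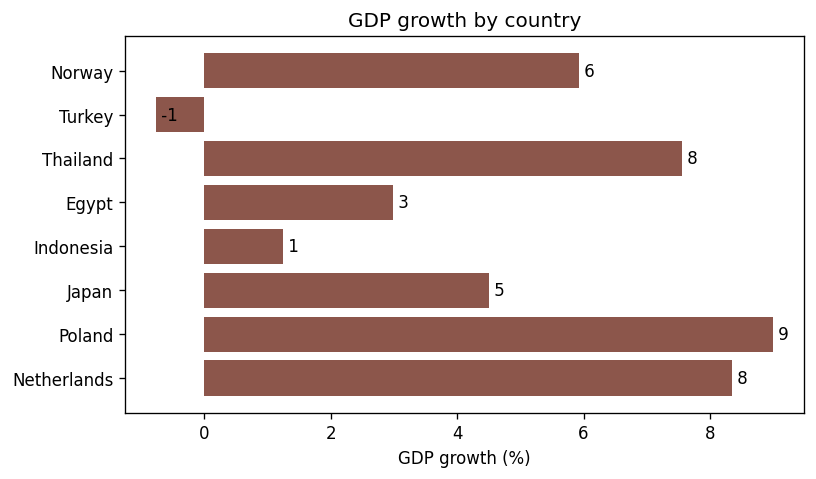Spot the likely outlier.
Turkey ≈ -1; the rest sit between ≈ 1 and ≈ 9.

Turkey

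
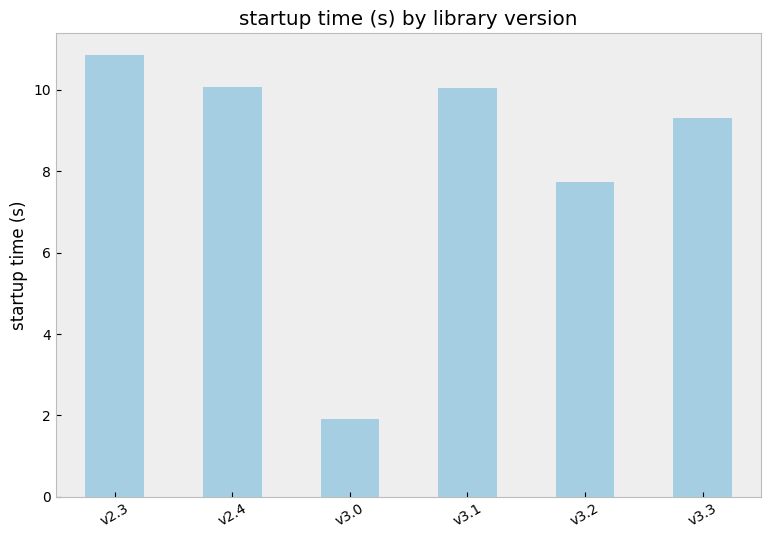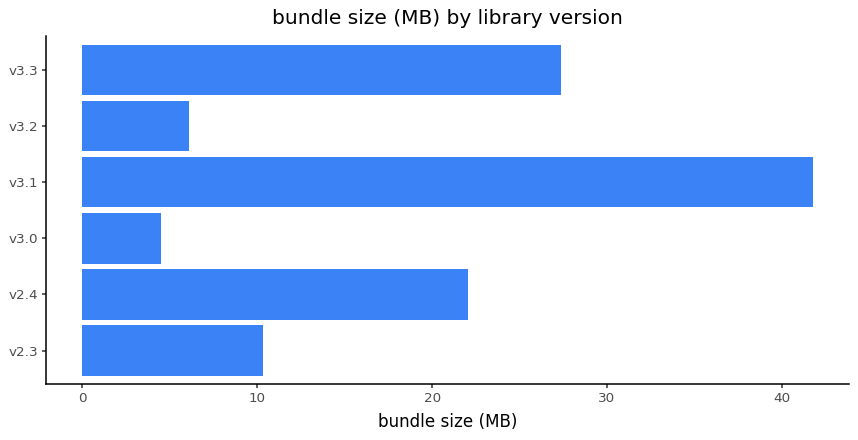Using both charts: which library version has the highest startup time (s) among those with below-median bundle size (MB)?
v2.3

Chart 2 median bundle size (MB) ≈ 15; below-median library versions: v2.3, v3.0, v3.2. Among those, v2.3 has the highest startup time (s) (≈ 11).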